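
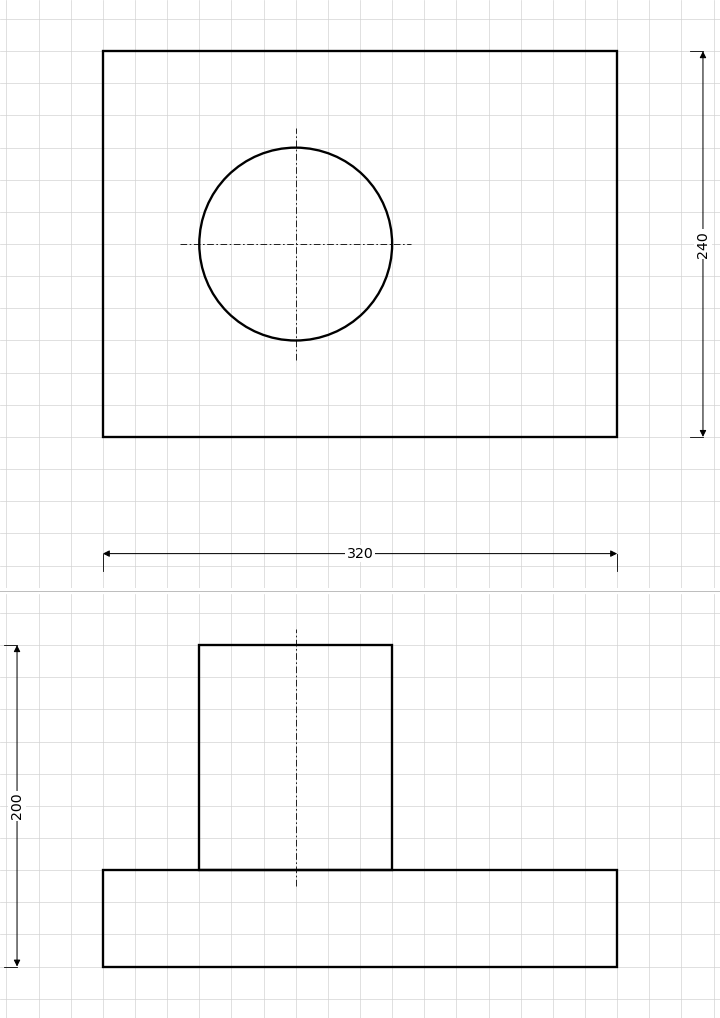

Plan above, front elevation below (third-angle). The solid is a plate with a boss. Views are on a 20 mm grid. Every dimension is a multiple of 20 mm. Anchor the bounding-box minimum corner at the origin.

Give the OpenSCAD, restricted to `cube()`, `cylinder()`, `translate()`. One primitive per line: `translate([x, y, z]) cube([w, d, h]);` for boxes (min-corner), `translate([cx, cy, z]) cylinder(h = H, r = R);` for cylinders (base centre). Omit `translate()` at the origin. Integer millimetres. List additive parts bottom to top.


cube([320, 240, 60]);
translate([120, 120, 60]) cylinder(h = 140, r = 60);


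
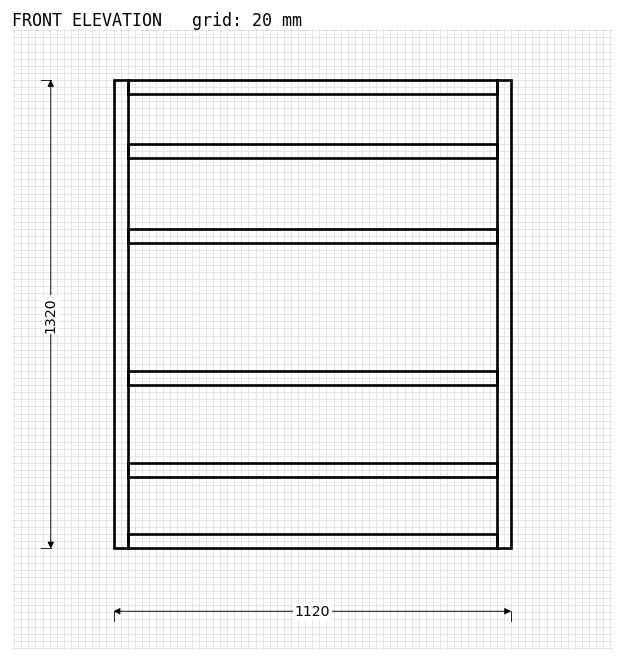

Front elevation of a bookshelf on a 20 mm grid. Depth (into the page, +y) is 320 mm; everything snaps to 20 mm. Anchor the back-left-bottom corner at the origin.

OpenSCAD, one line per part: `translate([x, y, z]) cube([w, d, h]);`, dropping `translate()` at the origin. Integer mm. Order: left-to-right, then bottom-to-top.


cube([40, 320, 1320]);
translate([40, 0, 0]) cube([1040, 320, 40]);
translate([40, 0, 200]) cube([1040, 320, 40]);
translate([40, 0, 460]) cube([1040, 320, 40]);
translate([40, 0, 860]) cube([1040, 320, 40]);
translate([40, 0, 1100]) cube([1040, 320, 40]);
translate([40, 0, 1280]) cube([1040, 320, 40]);
translate([1080, 0, 0]) cube([40, 320, 1320]);


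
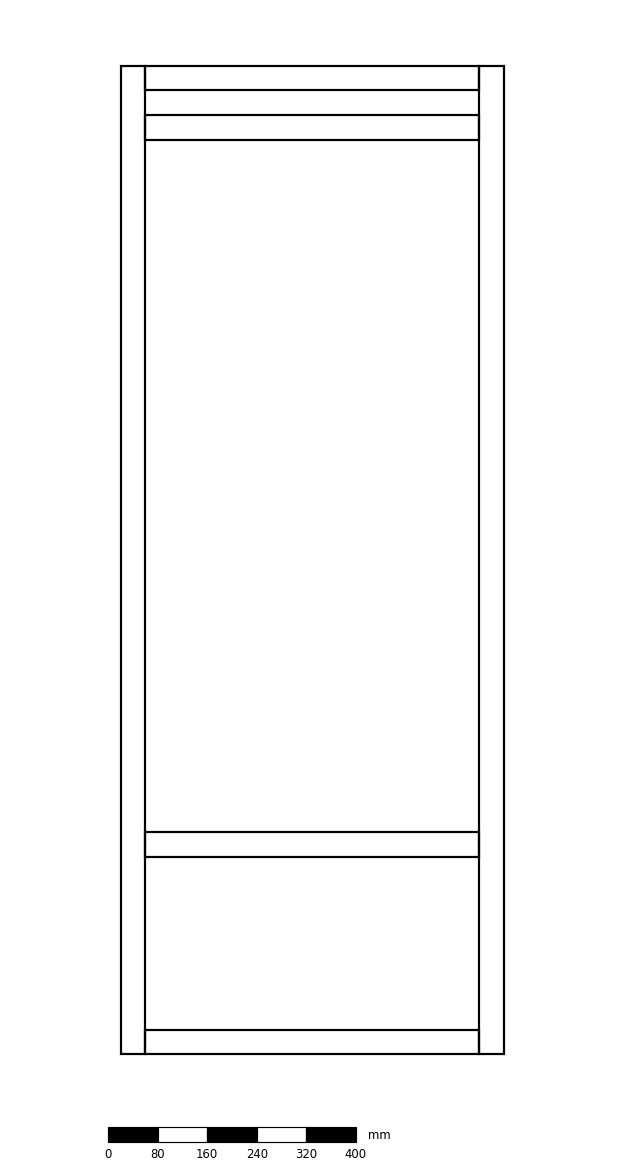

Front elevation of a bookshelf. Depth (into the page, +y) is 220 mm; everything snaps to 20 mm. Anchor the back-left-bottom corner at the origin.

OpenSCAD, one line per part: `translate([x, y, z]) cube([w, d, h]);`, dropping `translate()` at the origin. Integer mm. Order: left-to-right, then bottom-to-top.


cube([40, 220, 1600]);
translate([40, 0, 0]) cube([540, 220, 40]);
translate([40, 0, 320]) cube([540, 220, 40]);
translate([40, 0, 1480]) cube([540, 220, 40]);
translate([40, 0, 1560]) cube([540, 220, 40]);
translate([580, 0, 0]) cube([40, 220, 1600]);


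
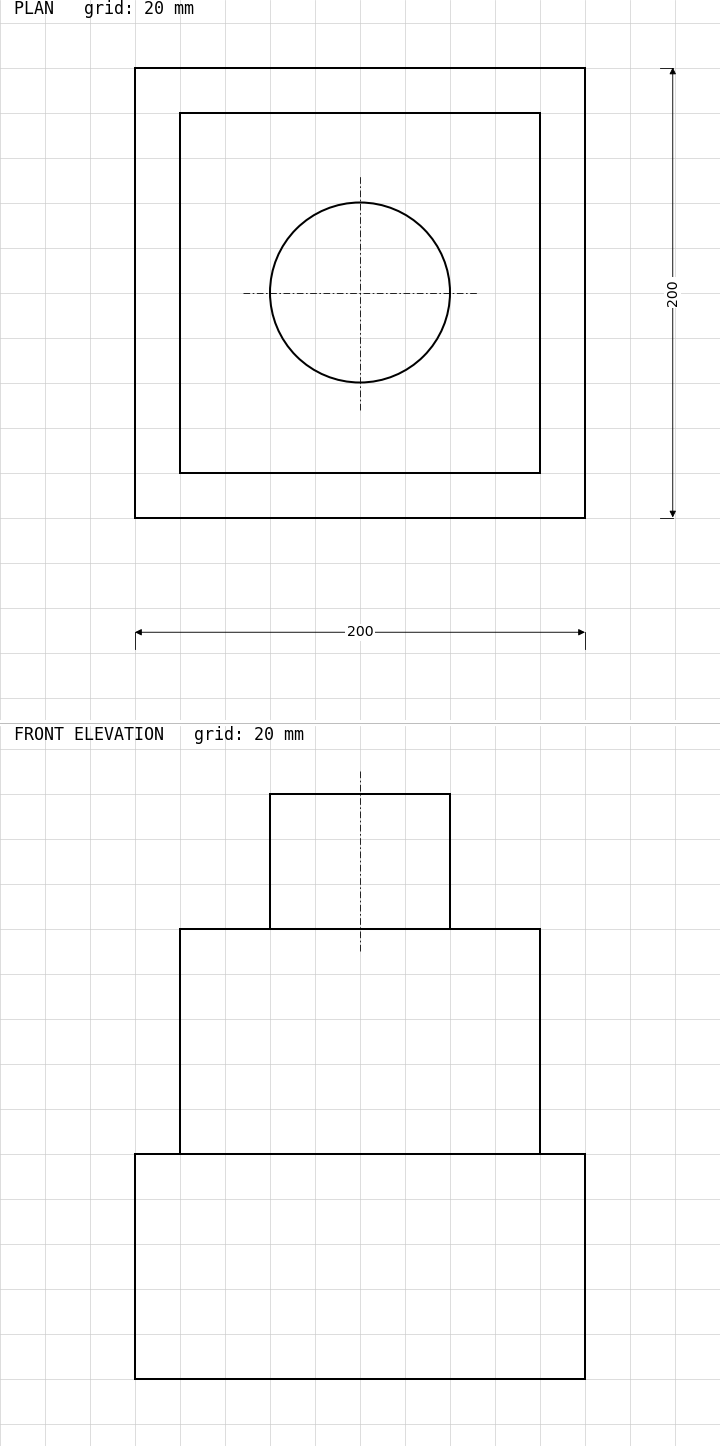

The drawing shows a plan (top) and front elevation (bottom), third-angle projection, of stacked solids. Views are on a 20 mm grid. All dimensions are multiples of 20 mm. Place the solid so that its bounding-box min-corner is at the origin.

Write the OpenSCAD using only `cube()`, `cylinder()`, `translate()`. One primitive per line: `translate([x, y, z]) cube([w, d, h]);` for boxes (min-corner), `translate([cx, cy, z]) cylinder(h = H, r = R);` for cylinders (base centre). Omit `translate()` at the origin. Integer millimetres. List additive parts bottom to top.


cube([200, 200, 100]);
translate([20, 20, 100]) cube([160, 160, 100]);
translate([100, 100, 200]) cylinder(h = 60, r = 40);


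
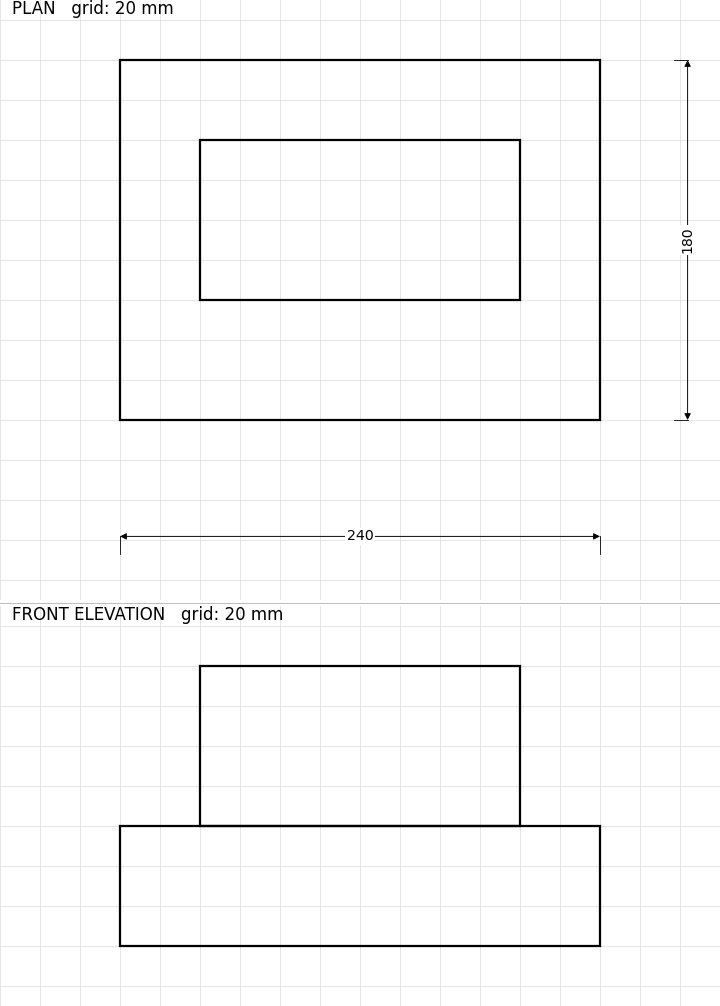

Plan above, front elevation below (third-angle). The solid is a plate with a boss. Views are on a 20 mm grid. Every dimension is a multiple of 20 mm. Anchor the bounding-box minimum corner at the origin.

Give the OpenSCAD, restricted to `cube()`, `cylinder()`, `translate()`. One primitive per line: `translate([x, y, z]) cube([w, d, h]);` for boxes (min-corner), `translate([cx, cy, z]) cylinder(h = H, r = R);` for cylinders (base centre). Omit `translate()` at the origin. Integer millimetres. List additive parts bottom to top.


cube([240, 180, 60]);
translate([40, 60, 60]) cube([160, 80, 80]);


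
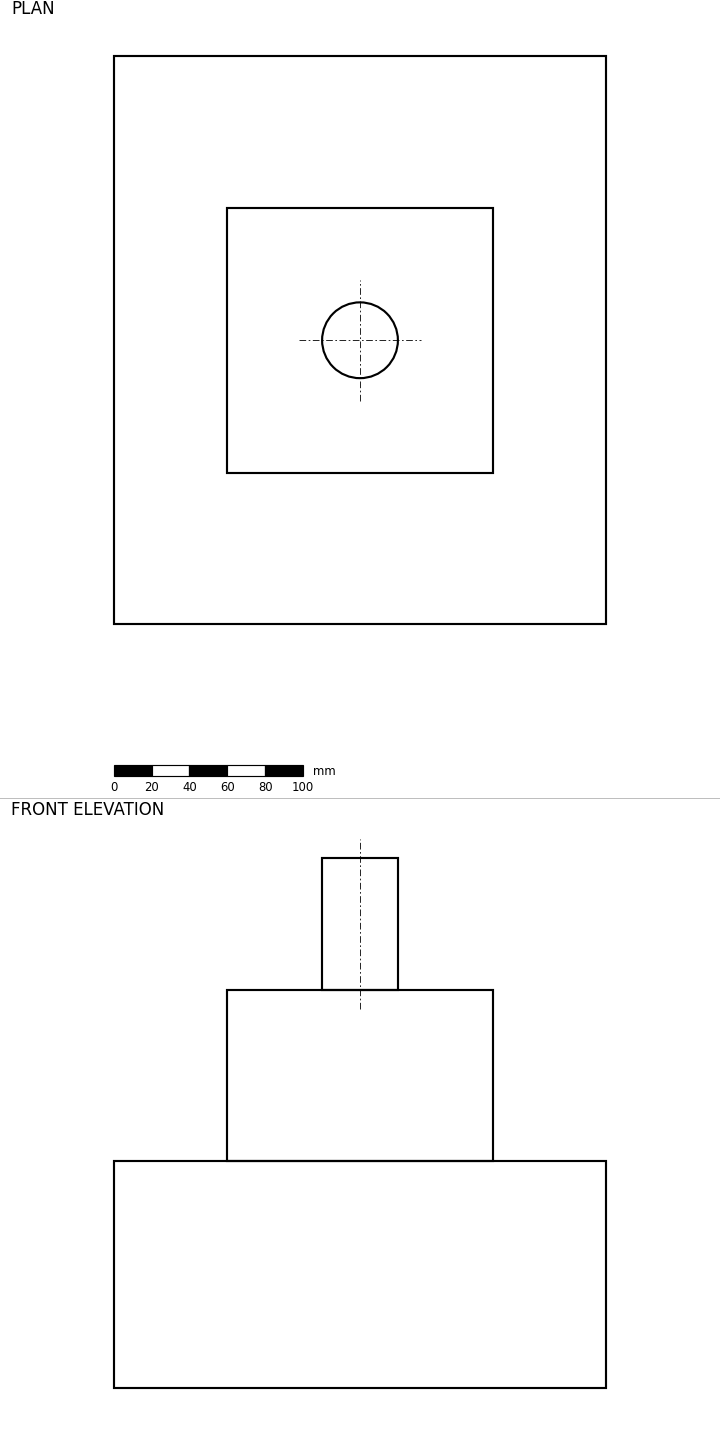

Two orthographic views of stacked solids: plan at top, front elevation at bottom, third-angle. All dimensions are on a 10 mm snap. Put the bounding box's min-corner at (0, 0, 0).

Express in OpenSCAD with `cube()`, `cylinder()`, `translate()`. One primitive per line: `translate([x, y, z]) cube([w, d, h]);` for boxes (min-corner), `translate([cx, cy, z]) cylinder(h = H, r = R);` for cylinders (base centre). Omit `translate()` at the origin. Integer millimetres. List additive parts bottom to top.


cube([260, 300, 120]);
translate([60, 80, 120]) cube([140, 140, 90]);
translate([130, 150, 210]) cylinder(h = 70, r = 20);


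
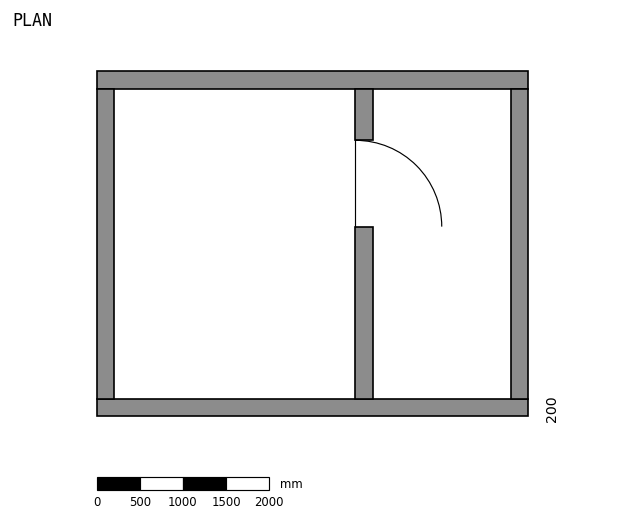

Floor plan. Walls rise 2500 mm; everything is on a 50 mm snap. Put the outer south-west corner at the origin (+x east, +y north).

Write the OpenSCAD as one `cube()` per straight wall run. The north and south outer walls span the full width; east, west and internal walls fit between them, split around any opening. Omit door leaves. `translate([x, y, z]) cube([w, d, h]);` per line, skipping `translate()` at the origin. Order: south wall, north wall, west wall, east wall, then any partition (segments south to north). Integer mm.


cube([5000, 200, 2500]);
translate([0, 3800, 0]) cube([5000, 200, 2500]);
translate([0, 200, 0]) cube([200, 3600, 2500]);
translate([4800, 200, 0]) cube([200, 3600, 2500]);
translate([3000, 200, 0]) cube([200, 2000, 2500]);
translate([3000, 3200, 0]) cube([200, 600, 2500]);


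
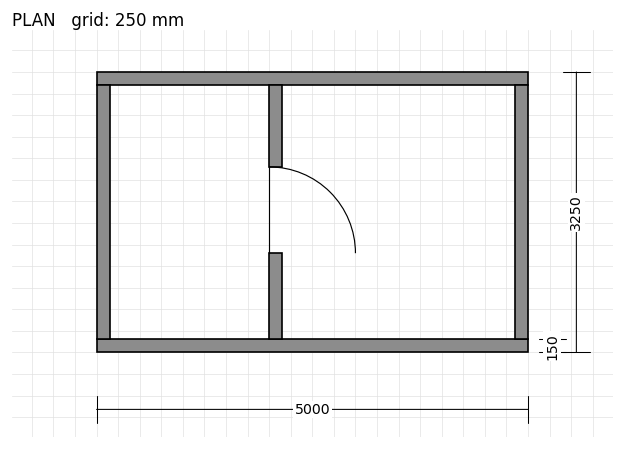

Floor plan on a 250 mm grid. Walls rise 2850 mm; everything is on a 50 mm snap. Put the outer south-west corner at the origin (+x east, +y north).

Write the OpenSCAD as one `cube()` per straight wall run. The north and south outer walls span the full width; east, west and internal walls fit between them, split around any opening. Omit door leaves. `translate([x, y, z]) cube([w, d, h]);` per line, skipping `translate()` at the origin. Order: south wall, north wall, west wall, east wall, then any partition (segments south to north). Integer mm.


cube([5000, 150, 2850]);
translate([0, 3100, 0]) cube([5000, 150, 2850]);
translate([0, 150, 0]) cube([150, 2950, 2850]);
translate([4850, 150, 0]) cube([150, 2950, 2850]);
translate([2000, 150, 0]) cube([150, 1000, 2850]);
translate([2000, 2150, 0]) cube([150, 950, 2850]);


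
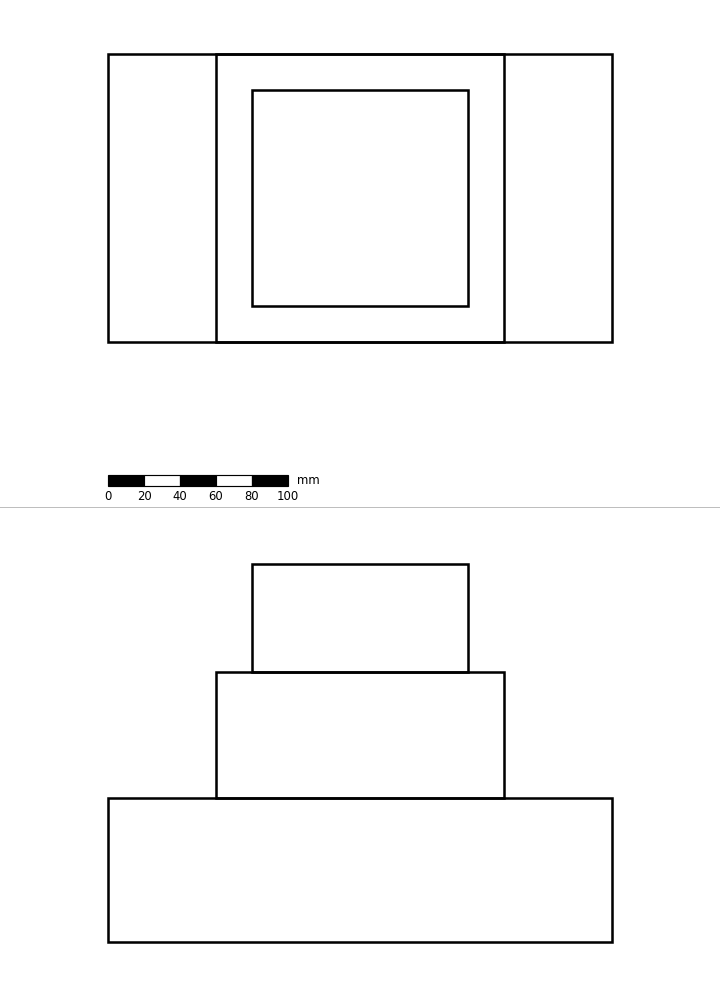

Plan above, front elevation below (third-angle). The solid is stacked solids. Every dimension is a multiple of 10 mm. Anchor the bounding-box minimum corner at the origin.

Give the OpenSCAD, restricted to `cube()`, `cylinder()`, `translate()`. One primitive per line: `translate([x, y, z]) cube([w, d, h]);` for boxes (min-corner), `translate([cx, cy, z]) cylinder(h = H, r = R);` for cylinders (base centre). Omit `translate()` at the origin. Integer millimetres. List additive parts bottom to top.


cube([280, 160, 80]);
translate([60, 0, 80]) cube([160, 160, 70]);
translate([80, 20, 150]) cube([120, 120, 60]);


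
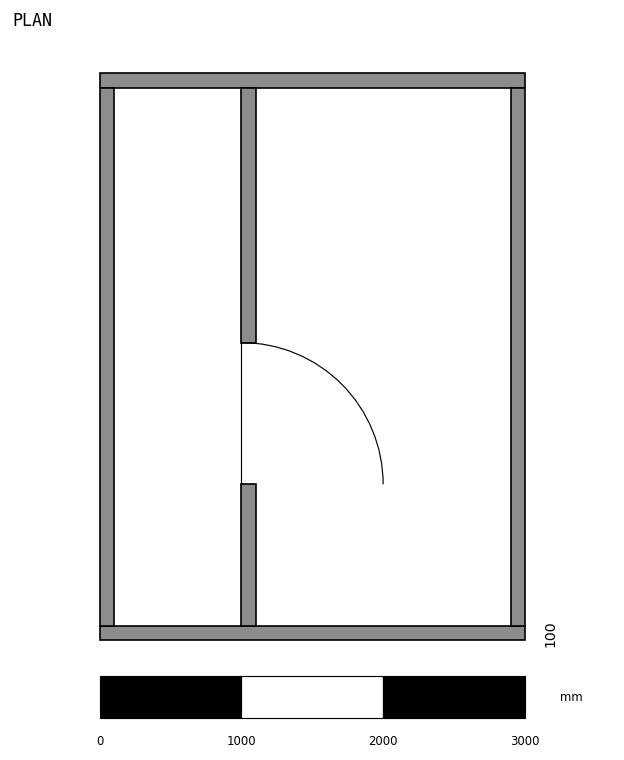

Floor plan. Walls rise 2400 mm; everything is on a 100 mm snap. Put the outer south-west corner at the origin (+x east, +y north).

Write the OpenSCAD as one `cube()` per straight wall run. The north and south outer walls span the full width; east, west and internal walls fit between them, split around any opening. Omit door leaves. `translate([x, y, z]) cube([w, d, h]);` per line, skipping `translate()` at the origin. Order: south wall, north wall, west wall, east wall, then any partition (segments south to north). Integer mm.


cube([3000, 100, 2400]);
translate([0, 3900, 0]) cube([3000, 100, 2400]);
translate([0, 100, 0]) cube([100, 3800, 2400]);
translate([2900, 100, 0]) cube([100, 3800, 2400]);
translate([1000, 100, 0]) cube([100, 1000, 2400]);
translate([1000, 2100, 0]) cube([100, 1800, 2400]);


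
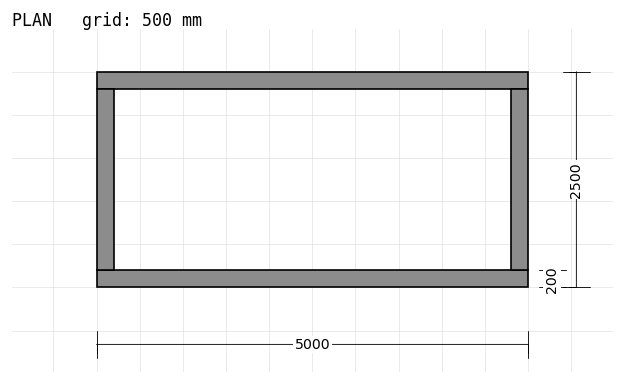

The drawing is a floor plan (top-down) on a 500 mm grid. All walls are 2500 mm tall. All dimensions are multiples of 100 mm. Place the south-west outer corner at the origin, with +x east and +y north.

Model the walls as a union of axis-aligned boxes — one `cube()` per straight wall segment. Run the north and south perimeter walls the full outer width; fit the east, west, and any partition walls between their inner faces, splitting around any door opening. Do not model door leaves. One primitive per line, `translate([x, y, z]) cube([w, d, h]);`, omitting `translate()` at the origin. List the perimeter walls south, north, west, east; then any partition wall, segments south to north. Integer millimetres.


cube([5000, 200, 2500]);
translate([0, 2300, 0]) cube([5000, 200, 2500]);
translate([0, 200, 0]) cube([200, 2100, 2500]);
translate([4800, 200, 0]) cube([200, 2100, 2500]);


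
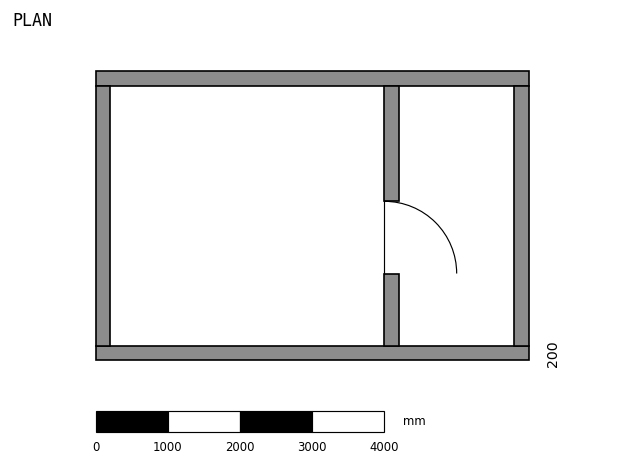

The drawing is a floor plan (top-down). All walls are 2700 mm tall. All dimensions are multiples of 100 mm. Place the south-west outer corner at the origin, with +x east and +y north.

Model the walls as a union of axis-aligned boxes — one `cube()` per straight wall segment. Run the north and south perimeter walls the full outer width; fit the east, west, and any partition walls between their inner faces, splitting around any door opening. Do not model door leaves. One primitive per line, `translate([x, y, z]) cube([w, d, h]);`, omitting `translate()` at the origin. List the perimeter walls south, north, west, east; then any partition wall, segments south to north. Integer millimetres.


cube([6000, 200, 2700]);
translate([0, 3800, 0]) cube([6000, 200, 2700]);
translate([0, 200, 0]) cube([200, 3600, 2700]);
translate([5800, 200, 0]) cube([200, 3600, 2700]);
translate([4000, 200, 0]) cube([200, 1000, 2700]);
translate([4000, 2200, 0]) cube([200, 1600, 2700]);


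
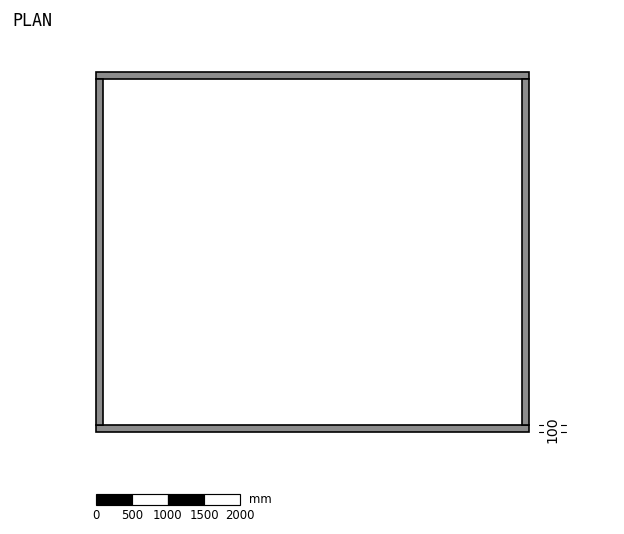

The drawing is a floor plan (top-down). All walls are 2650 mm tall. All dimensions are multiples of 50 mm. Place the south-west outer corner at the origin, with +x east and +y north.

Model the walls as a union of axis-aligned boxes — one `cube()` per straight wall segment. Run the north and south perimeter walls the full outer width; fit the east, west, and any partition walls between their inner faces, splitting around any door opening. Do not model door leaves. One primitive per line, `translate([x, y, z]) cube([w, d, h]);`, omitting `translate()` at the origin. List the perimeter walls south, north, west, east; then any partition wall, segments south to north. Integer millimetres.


cube([6000, 100, 2650]);
translate([0, 4900, 0]) cube([6000, 100, 2650]);
translate([0, 100, 0]) cube([100, 4800, 2650]);
translate([5900, 100, 0]) cube([100, 4800, 2650]);


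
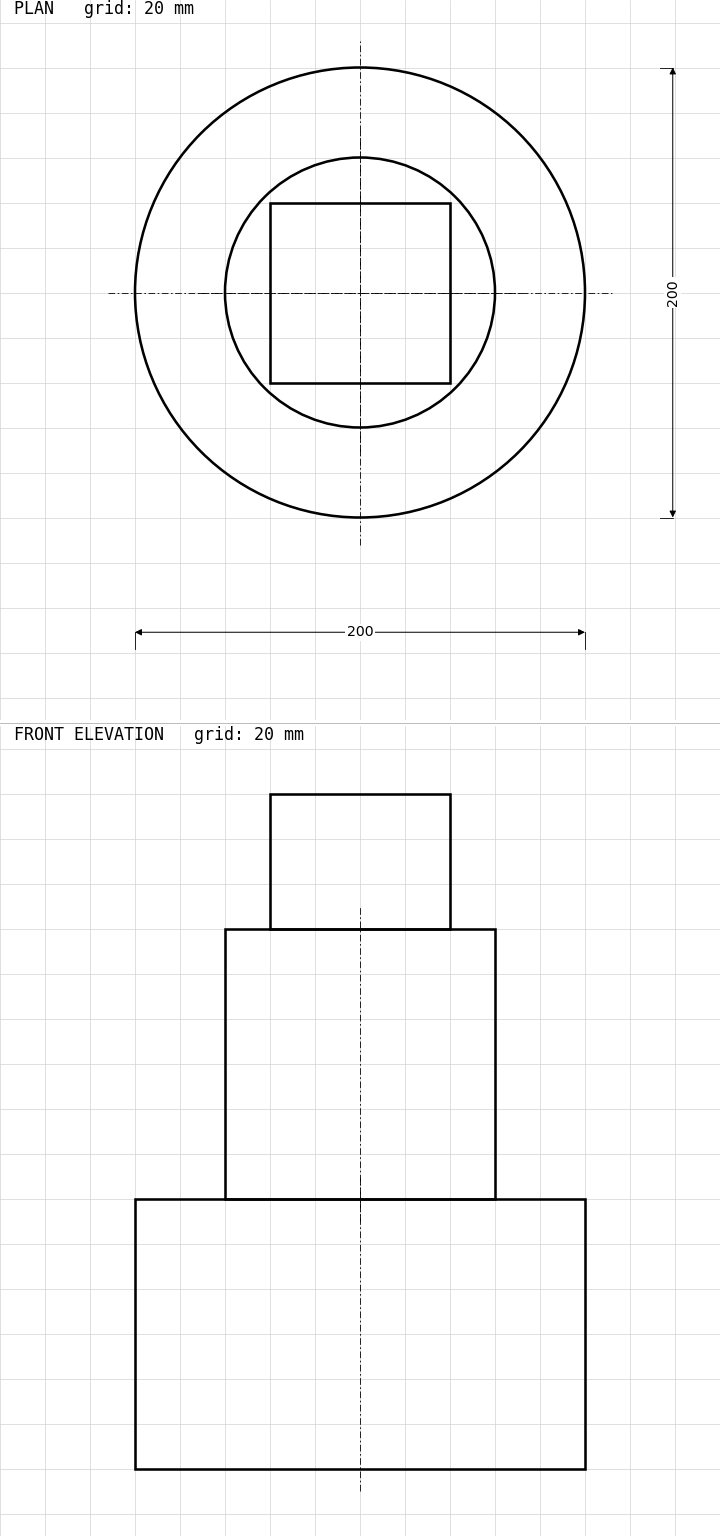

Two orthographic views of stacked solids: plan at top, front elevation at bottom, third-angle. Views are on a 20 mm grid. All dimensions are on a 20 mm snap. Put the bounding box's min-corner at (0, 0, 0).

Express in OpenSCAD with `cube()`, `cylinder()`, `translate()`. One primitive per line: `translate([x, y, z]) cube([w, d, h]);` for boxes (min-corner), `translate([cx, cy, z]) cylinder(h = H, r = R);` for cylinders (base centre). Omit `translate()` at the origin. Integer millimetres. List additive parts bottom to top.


translate([100, 100, 0]) cylinder(h = 120, r = 100);
translate([100, 100, 120]) cylinder(h = 120, r = 60);
translate([60, 60, 240]) cube([80, 80, 60]);


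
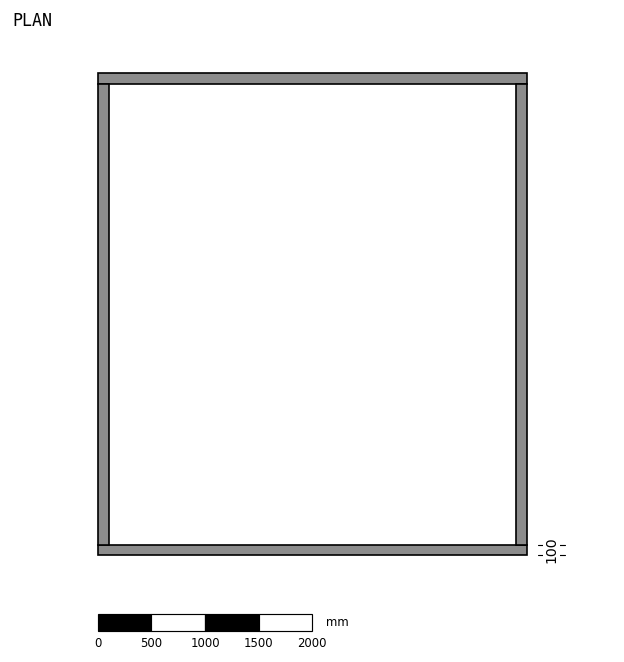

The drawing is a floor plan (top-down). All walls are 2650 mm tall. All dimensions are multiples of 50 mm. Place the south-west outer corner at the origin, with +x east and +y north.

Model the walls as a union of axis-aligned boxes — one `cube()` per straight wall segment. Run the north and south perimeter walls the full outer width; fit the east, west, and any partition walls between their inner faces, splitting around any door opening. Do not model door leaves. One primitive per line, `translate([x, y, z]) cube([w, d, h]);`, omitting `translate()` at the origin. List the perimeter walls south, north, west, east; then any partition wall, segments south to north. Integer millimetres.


cube([4000, 100, 2650]);
translate([0, 4400, 0]) cube([4000, 100, 2650]);
translate([0, 100, 0]) cube([100, 4300, 2650]);
translate([3900, 100, 0]) cube([100, 4300, 2650]);


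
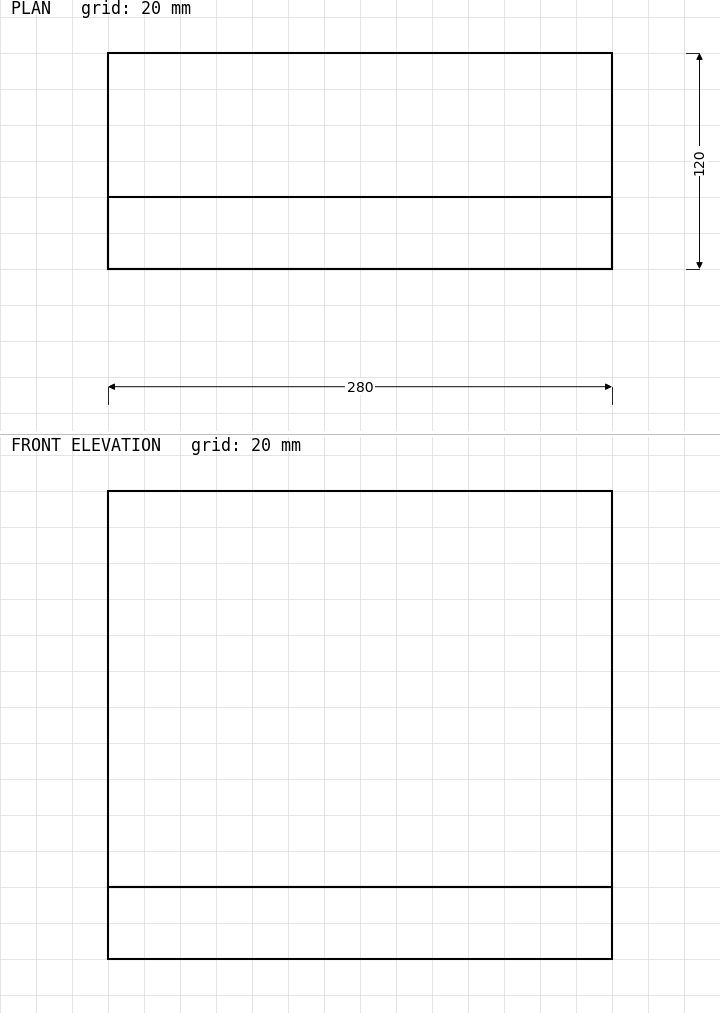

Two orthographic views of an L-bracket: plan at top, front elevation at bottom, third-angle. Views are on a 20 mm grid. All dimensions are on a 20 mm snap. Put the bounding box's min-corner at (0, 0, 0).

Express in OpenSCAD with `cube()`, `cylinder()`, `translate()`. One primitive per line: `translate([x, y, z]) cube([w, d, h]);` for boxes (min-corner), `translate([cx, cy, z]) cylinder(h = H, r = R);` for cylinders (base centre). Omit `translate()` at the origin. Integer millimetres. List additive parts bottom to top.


cube([280, 120, 40]);
translate([0, 0, 40]) cube([280, 40, 220]);


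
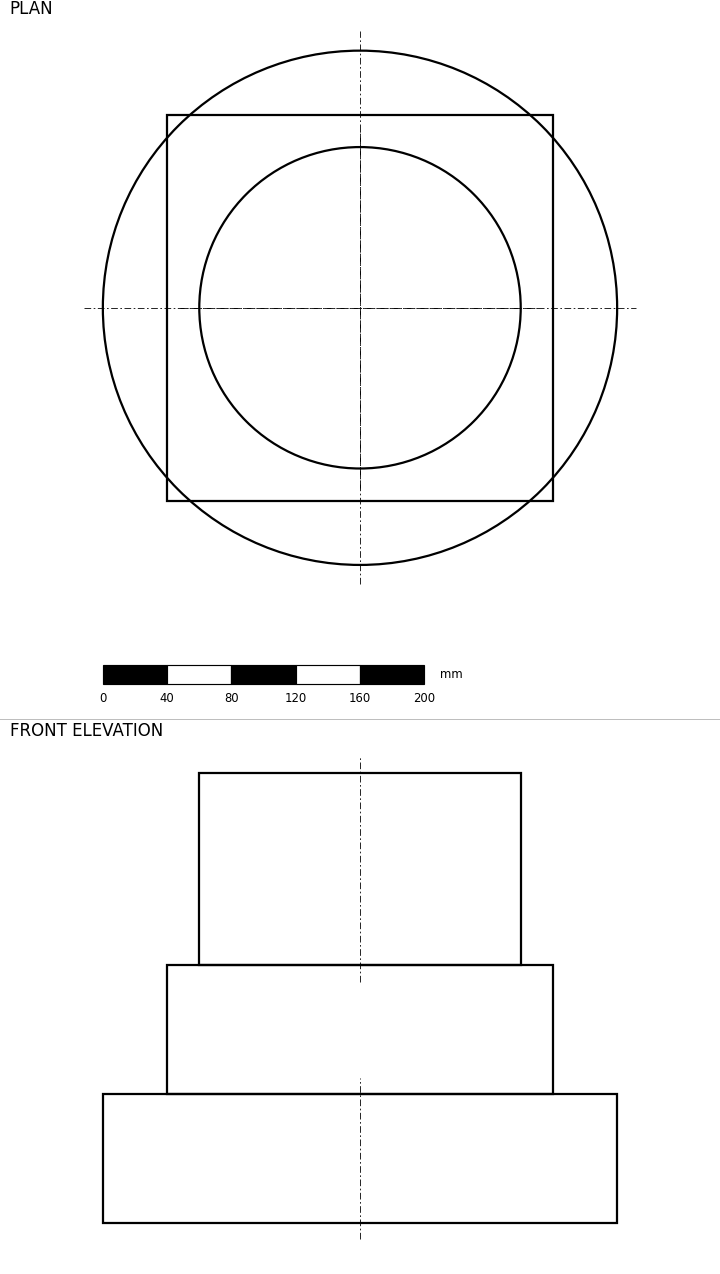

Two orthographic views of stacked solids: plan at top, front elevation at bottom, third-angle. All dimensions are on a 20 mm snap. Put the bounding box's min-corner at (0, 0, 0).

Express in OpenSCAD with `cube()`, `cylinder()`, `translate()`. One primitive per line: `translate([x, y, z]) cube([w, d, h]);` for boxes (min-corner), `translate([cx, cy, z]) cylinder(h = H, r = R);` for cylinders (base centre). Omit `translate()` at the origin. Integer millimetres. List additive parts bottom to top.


translate([160, 160, 0]) cylinder(h = 80, r = 160);
translate([40, 40, 80]) cube([240, 240, 80]);
translate([160, 160, 160]) cylinder(h = 120, r = 100);


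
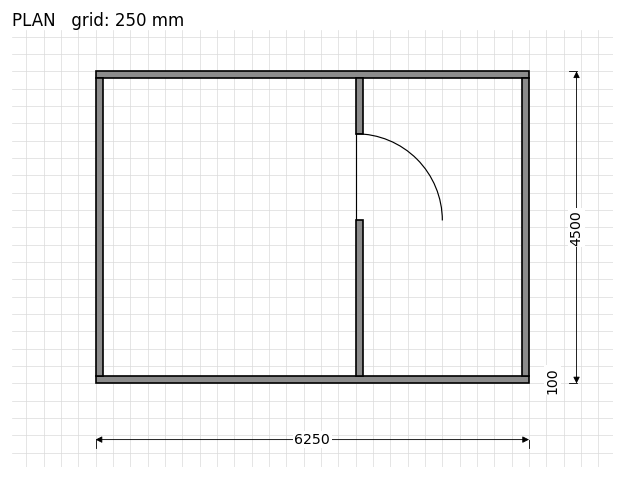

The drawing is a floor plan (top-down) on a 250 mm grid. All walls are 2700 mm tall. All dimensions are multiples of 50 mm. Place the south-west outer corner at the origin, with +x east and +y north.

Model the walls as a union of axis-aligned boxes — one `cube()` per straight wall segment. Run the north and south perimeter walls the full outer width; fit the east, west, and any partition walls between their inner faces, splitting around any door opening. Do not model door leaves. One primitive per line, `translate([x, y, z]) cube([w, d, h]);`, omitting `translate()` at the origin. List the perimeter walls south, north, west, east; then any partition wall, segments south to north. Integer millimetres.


cube([6250, 100, 2700]);
translate([0, 4400, 0]) cube([6250, 100, 2700]);
translate([0, 100, 0]) cube([100, 4300, 2700]);
translate([6150, 100, 0]) cube([100, 4300, 2700]);
translate([3750, 100, 0]) cube([100, 2250, 2700]);
translate([3750, 3600, 0]) cube([100, 800, 2700]);


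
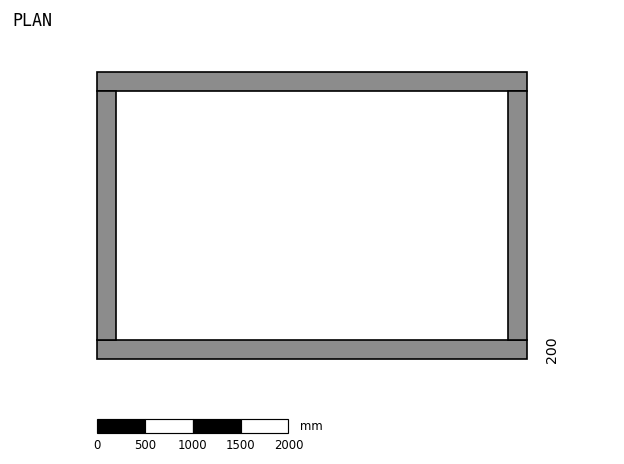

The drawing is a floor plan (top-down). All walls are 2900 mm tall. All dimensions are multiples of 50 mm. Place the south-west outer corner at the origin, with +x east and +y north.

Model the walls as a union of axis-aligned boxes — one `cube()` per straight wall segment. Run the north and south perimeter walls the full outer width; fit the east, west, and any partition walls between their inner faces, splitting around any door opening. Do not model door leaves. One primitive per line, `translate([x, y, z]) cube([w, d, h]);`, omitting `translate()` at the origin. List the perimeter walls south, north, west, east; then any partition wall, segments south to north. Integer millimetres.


cube([4500, 200, 2900]);
translate([0, 2800, 0]) cube([4500, 200, 2900]);
translate([0, 200, 0]) cube([200, 2600, 2900]);
translate([4300, 200, 0]) cube([200, 2600, 2900]);


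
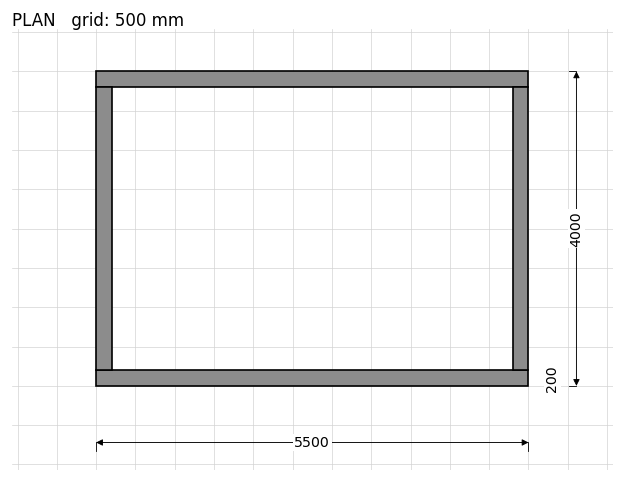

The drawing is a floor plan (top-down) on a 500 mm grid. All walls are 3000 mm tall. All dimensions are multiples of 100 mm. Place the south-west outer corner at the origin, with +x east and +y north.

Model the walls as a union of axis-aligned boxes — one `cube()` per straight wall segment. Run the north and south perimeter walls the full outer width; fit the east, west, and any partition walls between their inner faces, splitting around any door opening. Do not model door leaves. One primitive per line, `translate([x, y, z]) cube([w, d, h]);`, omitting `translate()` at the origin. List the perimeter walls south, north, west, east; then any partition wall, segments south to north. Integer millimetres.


cube([5500, 200, 3000]);
translate([0, 3800, 0]) cube([5500, 200, 3000]);
translate([0, 200, 0]) cube([200, 3600, 3000]);
translate([5300, 200, 0]) cube([200, 3600, 3000]);


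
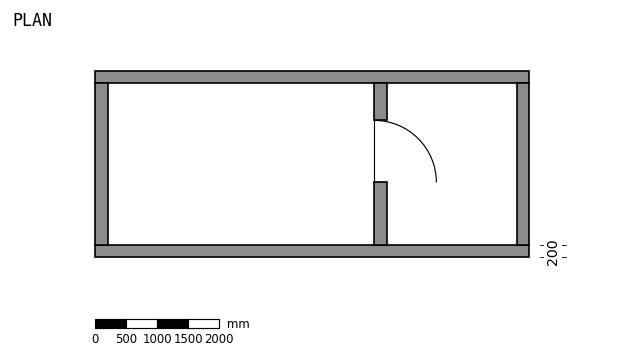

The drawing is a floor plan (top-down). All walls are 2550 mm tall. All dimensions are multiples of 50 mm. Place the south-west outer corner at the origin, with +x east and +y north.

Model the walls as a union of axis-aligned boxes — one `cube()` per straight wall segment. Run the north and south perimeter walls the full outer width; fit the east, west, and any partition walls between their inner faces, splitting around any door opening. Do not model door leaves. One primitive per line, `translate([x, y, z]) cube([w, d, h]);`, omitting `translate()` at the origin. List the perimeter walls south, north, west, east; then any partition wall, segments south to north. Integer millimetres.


cube([7000, 200, 2550]);
translate([0, 2800, 0]) cube([7000, 200, 2550]);
translate([0, 200, 0]) cube([200, 2600, 2550]);
translate([6800, 200, 0]) cube([200, 2600, 2550]);
translate([4500, 200, 0]) cube([200, 1000, 2550]);
translate([4500, 2200, 0]) cube([200, 600, 2550]);


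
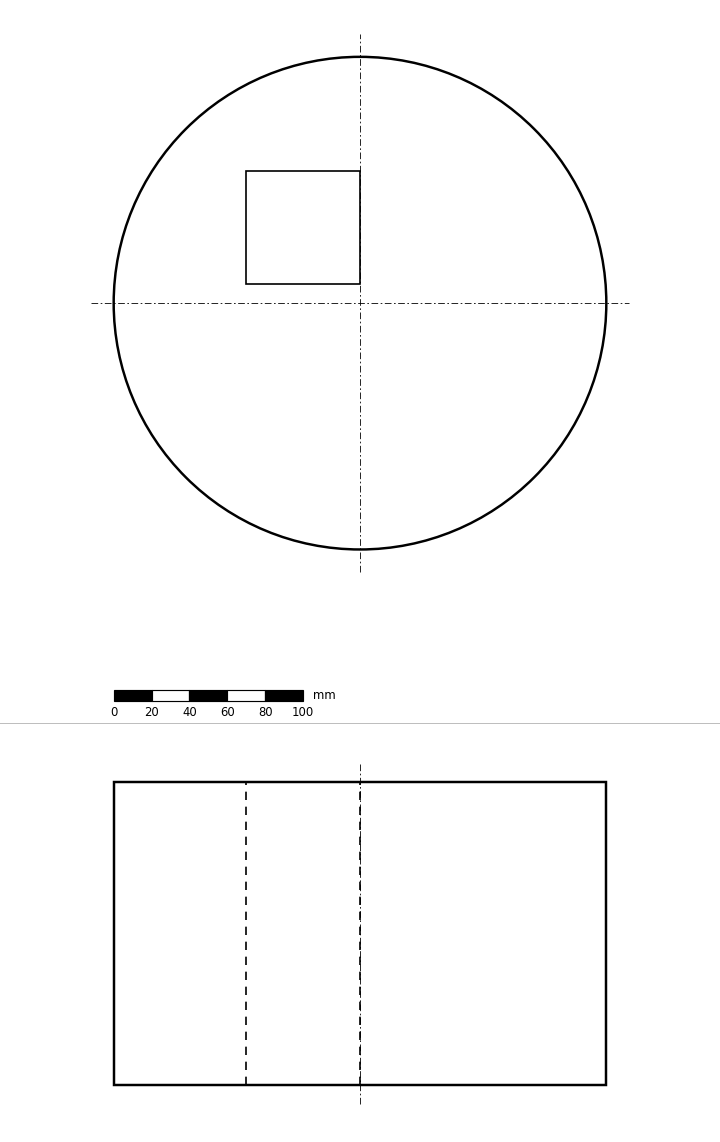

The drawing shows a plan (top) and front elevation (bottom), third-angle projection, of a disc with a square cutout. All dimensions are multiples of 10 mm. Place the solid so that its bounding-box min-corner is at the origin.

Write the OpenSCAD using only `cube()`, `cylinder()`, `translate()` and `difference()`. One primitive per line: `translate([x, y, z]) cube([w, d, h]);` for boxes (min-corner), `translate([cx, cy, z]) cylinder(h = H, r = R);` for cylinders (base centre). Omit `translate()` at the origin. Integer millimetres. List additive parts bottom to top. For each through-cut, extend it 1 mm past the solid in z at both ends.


difference() {
  translate([130, 130, 0]) cylinder(h = 160, r = 130);
  translate([70, 140, -1]) cube([60, 60, 162]);
}


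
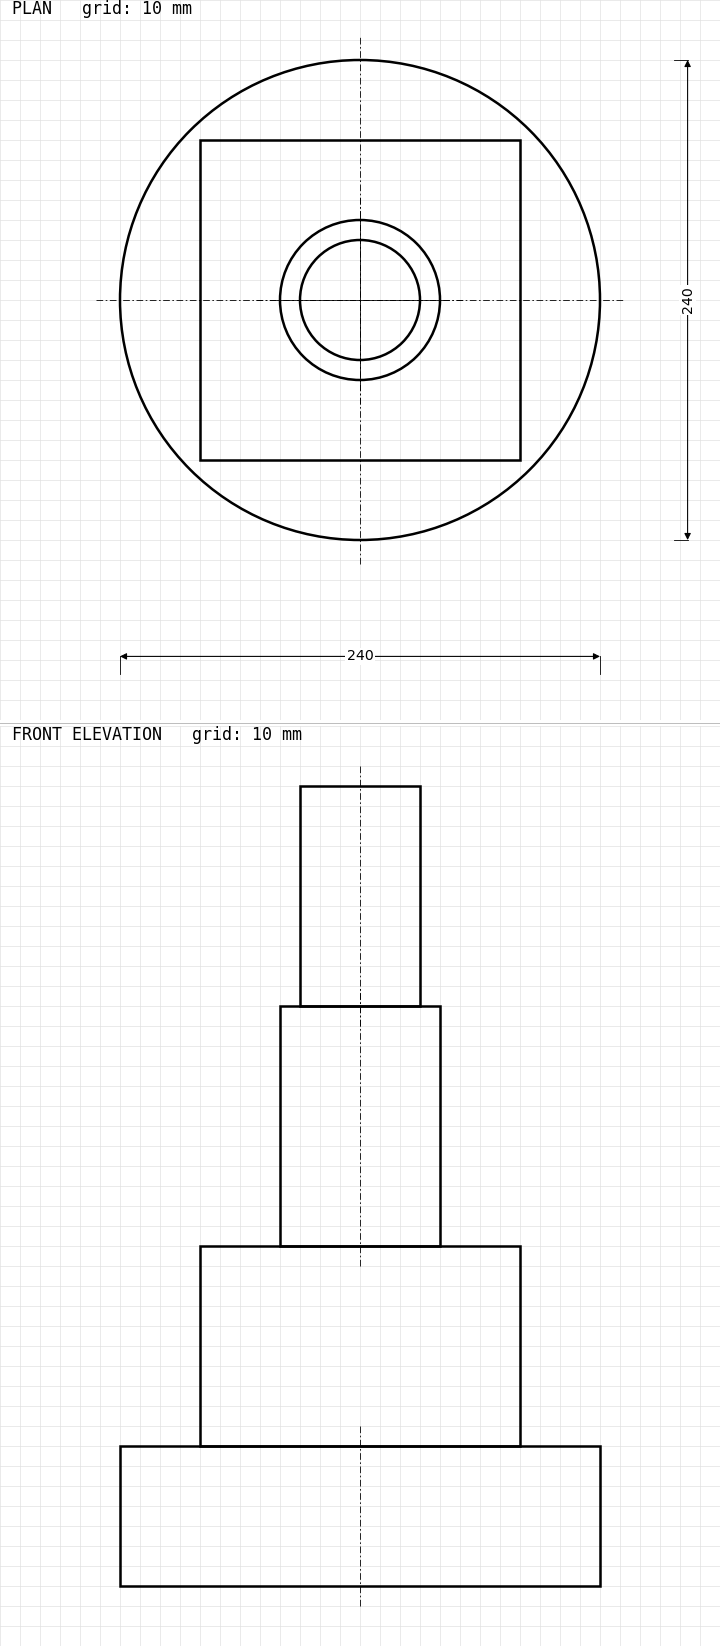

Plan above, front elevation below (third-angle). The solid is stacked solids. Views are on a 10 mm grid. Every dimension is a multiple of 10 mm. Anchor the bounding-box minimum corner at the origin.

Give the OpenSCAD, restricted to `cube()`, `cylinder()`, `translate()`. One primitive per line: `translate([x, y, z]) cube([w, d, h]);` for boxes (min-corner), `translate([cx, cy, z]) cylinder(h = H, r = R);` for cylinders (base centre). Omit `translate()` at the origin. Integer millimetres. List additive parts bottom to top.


translate([120, 120, 0]) cylinder(h = 70, r = 120);
translate([40, 40, 70]) cube([160, 160, 100]);
translate([120, 120, 170]) cylinder(h = 120, r = 40);
translate([120, 120, 290]) cylinder(h = 110, r = 30);


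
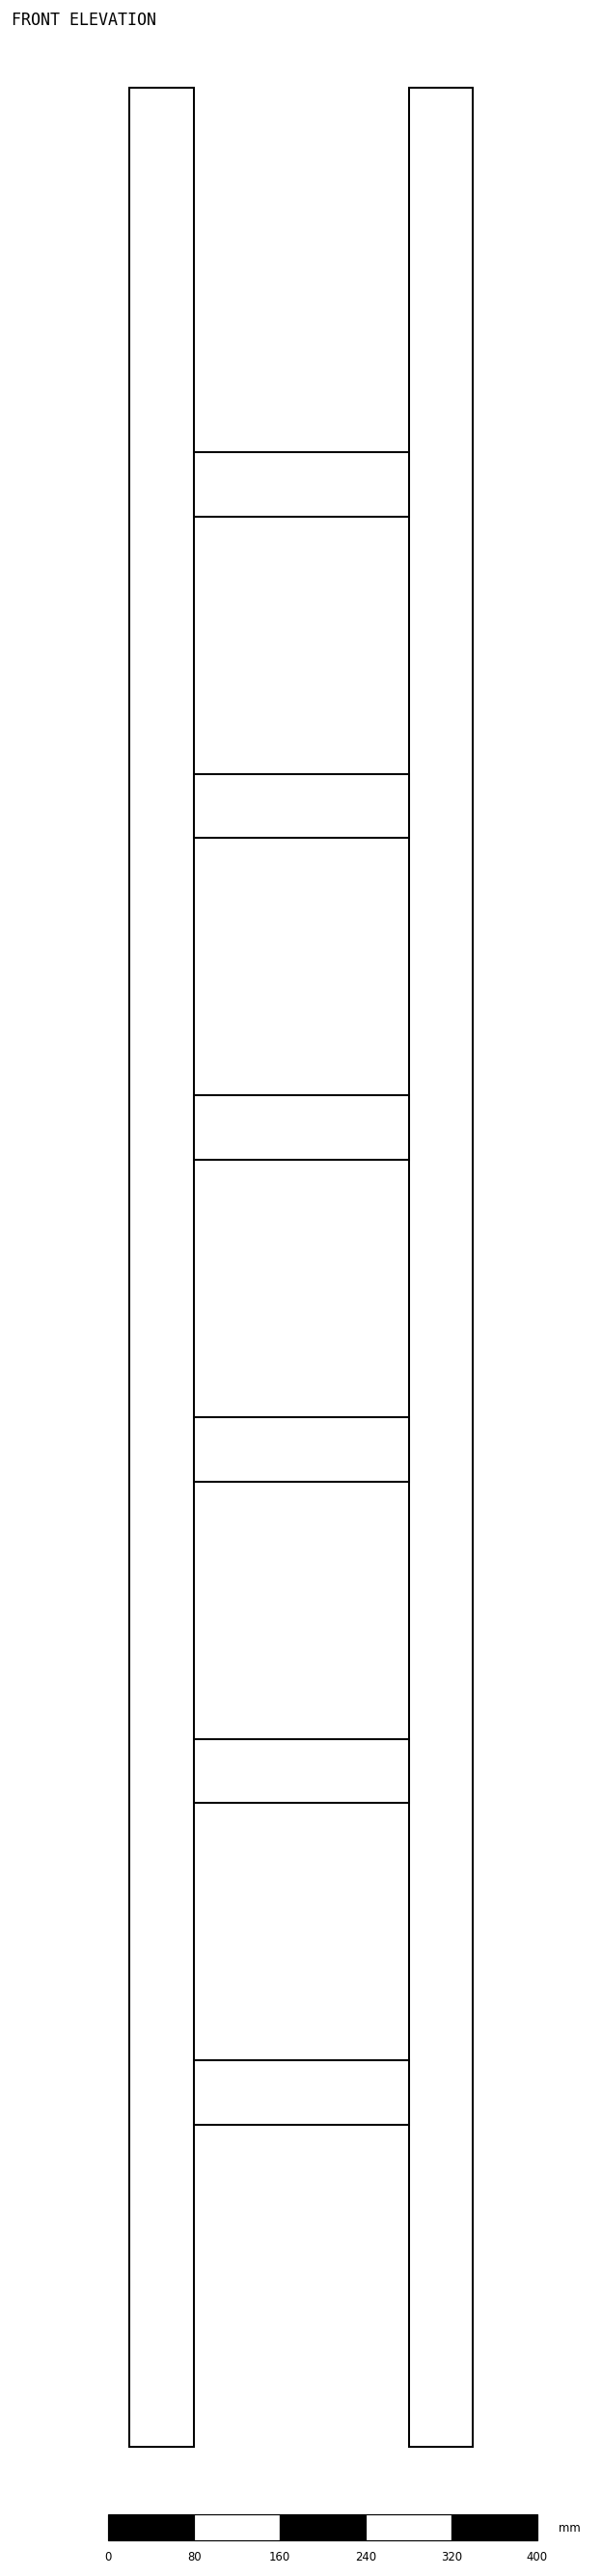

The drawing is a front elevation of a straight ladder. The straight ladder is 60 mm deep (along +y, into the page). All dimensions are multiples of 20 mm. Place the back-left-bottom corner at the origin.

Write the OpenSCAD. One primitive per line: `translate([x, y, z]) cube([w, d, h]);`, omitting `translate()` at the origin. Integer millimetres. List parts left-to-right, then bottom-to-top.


cube([60, 60, 2200]);
translate([60, 0, 300]) cube([200, 60, 60]);
translate([60, 0, 600]) cube([200, 60, 60]);
translate([60, 0, 900]) cube([200, 60, 60]);
translate([60, 0, 1200]) cube([200, 60, 60]);
translate([60, 0, 1500]) cube([200, 60, 60]);
translate([60, 0, 1800]) cube([200, 60, 60]);
translate([260, 0, 0]) cube([60, 60, 2200]);


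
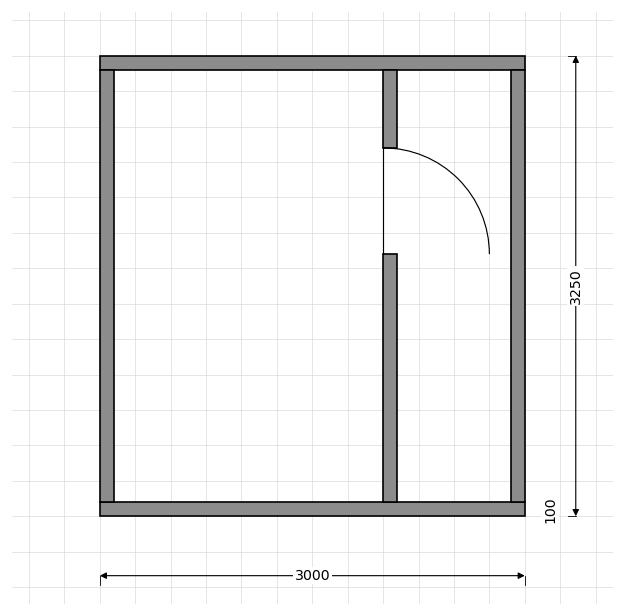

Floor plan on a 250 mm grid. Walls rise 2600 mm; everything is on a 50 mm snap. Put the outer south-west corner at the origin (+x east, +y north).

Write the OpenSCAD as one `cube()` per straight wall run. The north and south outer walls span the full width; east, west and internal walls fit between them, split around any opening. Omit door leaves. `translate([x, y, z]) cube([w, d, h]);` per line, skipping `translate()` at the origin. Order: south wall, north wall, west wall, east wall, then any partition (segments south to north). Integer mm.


cube([3000, 100, 2600]);
translate([0, 3150, 0]) cube([3000, 100, 2600]);
translate([0, 100, 0]) cube([100, 3050, 2600]);
translate([2900, 100, 0]) cube([100, 3050, 2600]);
translate([2000, 100, 0]) cube([100, 1750, 2600]);
translate([2000, 2600, 0]) cube([100, 550, 2600]);


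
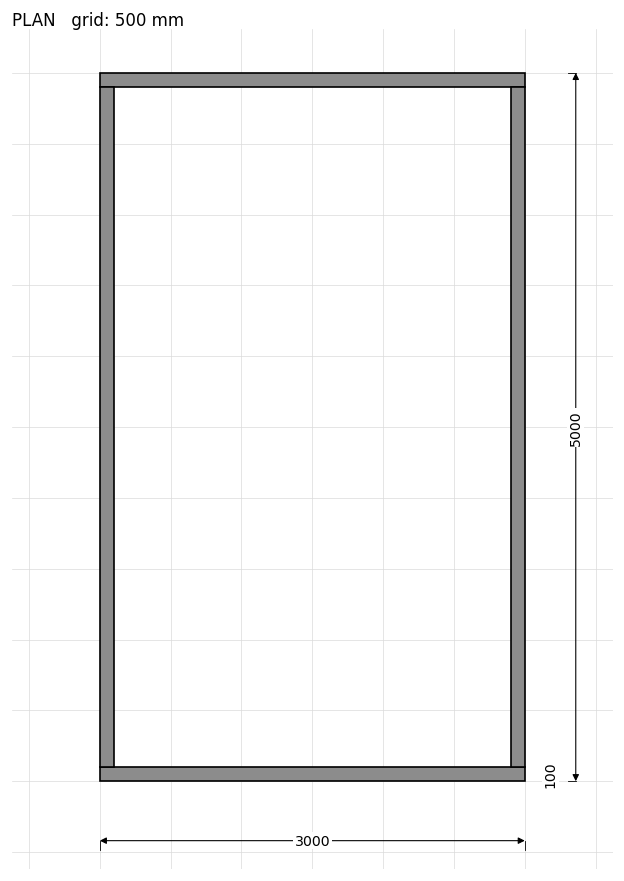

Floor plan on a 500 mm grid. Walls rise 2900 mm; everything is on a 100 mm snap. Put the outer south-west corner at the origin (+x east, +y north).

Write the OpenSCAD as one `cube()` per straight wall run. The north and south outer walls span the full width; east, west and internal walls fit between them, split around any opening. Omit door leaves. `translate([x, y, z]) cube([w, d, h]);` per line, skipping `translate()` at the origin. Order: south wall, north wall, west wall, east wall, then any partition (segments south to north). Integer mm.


cube([3000, 100, 2900]);
translate([0, 4900, 0]) cube([3000, 100, 2900]);
translate([0, 100, 0]) cube([100, 4800, 2900]);
translate([2900, 100, 0]) cube([100, 4800, 2900]);


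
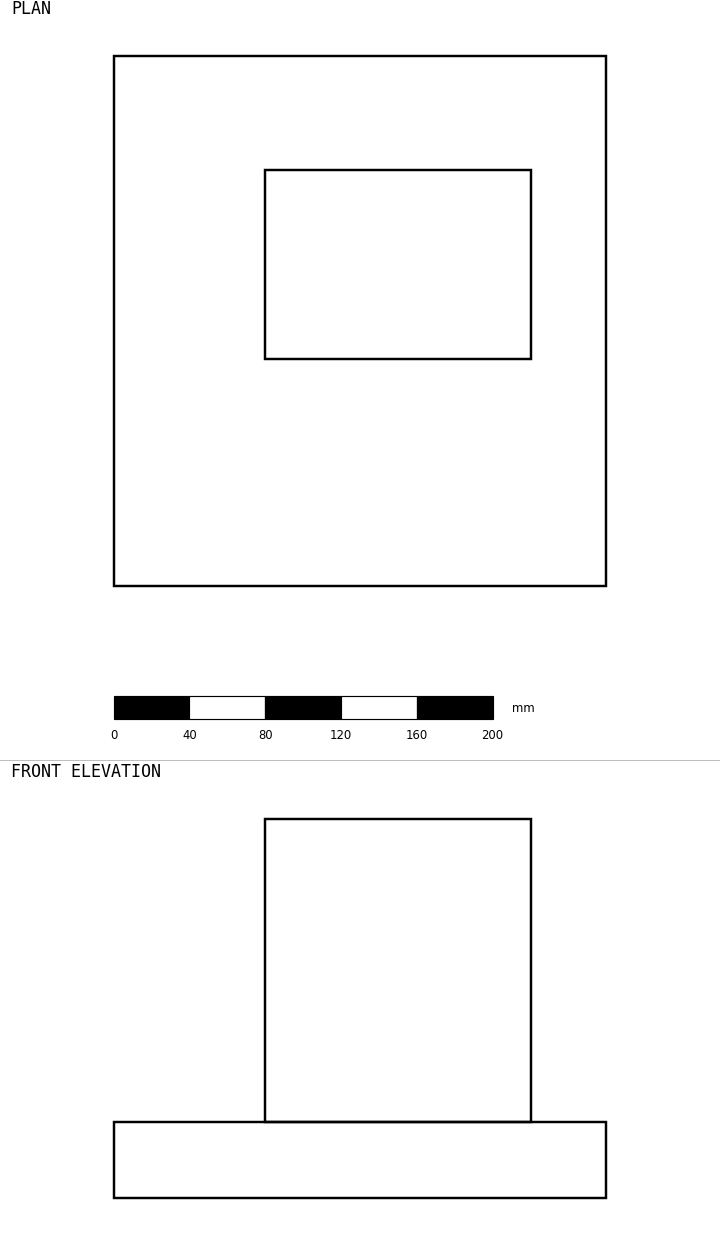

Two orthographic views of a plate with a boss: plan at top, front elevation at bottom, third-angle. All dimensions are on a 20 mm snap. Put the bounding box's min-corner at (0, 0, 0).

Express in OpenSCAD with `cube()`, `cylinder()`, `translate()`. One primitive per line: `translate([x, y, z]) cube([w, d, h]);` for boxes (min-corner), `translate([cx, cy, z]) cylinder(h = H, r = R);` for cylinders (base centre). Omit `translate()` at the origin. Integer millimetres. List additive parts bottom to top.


cube([260, 280, 40]);
translate([80, 120, 40]) cube([140, 100, 160]);


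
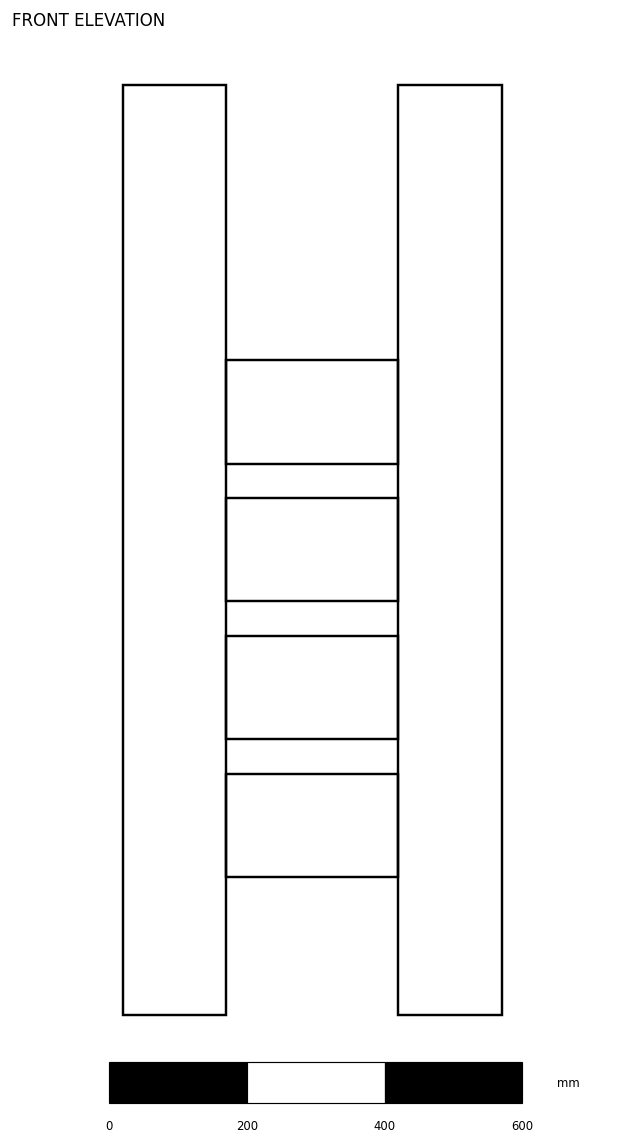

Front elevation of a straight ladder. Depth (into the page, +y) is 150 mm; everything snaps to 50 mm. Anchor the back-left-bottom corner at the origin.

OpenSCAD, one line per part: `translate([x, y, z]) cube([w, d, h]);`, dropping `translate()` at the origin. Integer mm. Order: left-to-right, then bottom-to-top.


cube([150, 150, 1350]);
translate([150, 0, 200]) cube([250, 150, 150]);
translate([150, 0, 400]) cube([250, 150, 150]);
translate([150, 0, 600]) cube([250, 150, 150]);
translate([150, 0, 800]) cube([250, 150, 150]);
translate([400, 0, 0]) cube([150, 150, 1350]);


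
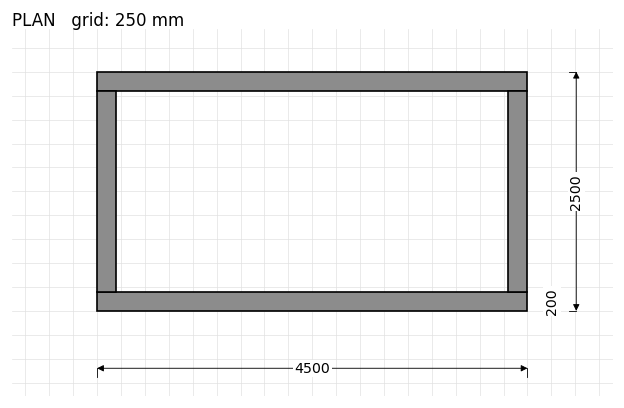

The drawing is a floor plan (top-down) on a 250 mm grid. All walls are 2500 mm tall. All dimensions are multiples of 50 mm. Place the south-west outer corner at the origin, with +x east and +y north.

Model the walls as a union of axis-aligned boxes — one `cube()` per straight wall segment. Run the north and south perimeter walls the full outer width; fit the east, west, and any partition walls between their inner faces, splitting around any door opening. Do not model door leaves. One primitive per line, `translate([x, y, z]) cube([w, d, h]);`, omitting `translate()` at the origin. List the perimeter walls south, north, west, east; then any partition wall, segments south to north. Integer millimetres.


cube([4500, 200, 2500]);
translate([0, 2300, 0]) cube([4500, 200, 2500]);
translate([0, 200, 0]) cube([200, 2100, 2500]);
translate([4300, 200, 0]) cube([200, 2100, 2500]);


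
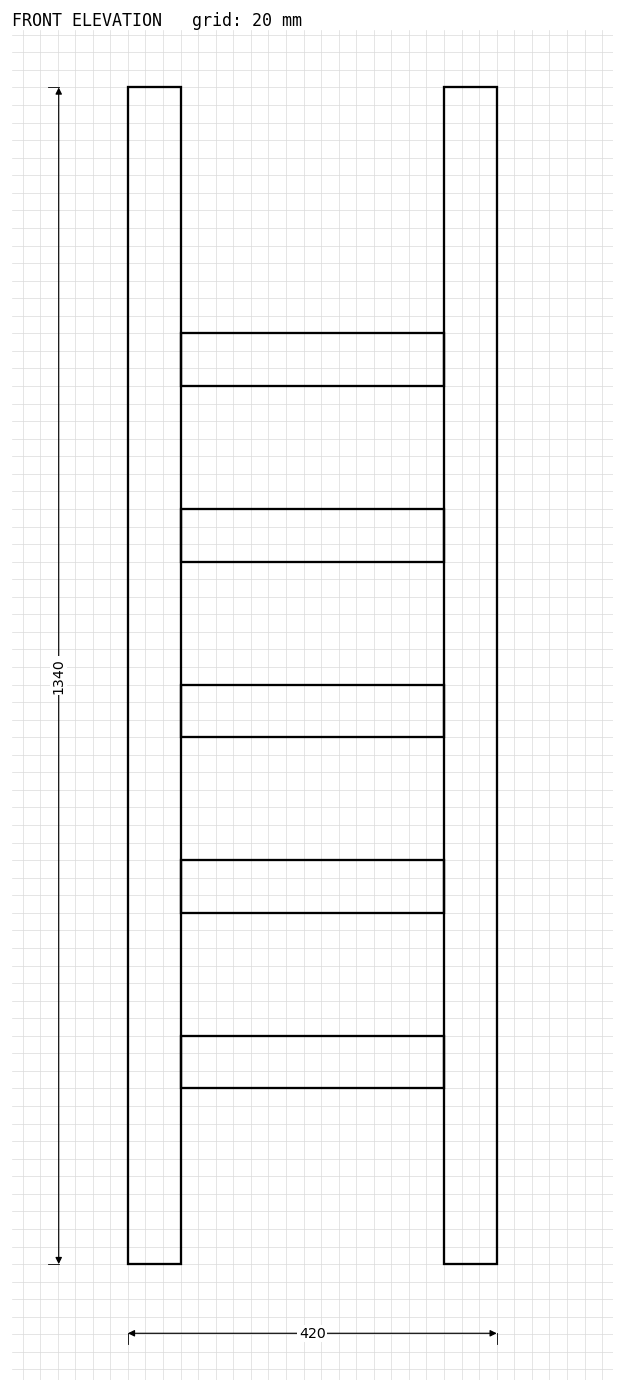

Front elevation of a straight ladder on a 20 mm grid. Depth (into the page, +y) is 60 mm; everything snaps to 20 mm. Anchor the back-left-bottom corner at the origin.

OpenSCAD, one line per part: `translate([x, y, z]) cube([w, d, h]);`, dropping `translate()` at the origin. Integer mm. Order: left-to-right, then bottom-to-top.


cube([60, 60, 1340]);
translate([60, 0, 200]) cube([300, 60, 60]);
translate([60, 0, 400]) cube([300, 60, 60]);
translate([60, 0, 600]) cube([300, 60, 60]);
translate([60, 0, 800]) cube([300, 60, 60]);
translate([60, 0, 1000]) cube([300, 60, 60]);
translate([360, 0, 0]) cube([60, 60, 1340]);


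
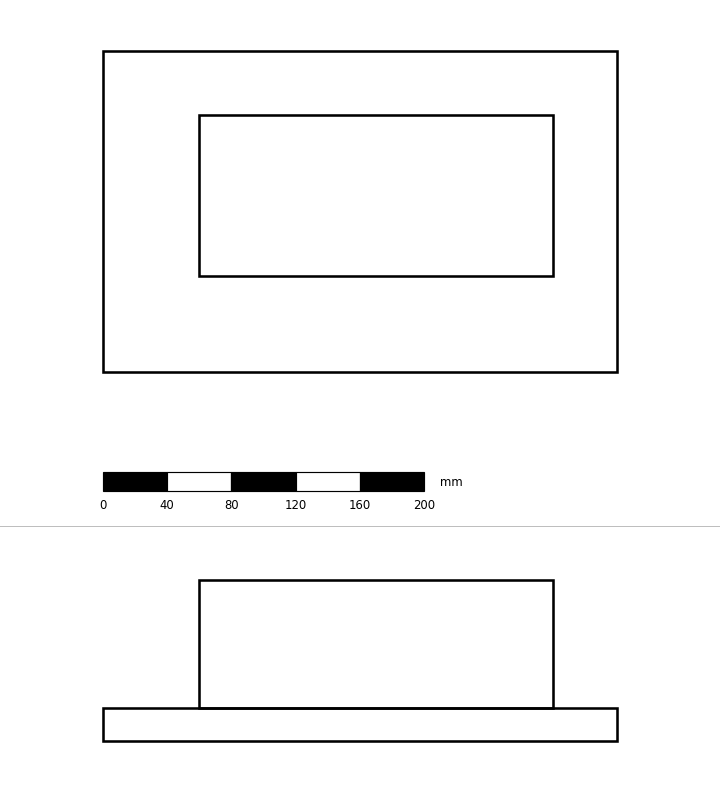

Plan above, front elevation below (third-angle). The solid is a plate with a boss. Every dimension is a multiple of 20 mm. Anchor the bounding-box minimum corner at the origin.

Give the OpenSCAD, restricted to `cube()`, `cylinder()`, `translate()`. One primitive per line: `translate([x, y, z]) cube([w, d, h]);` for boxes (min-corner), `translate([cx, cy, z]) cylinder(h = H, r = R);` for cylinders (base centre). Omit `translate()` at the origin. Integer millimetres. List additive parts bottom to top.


cube([320, 200, 20]);
translate([60, 60, 20]) cube([220, 100, 80]);


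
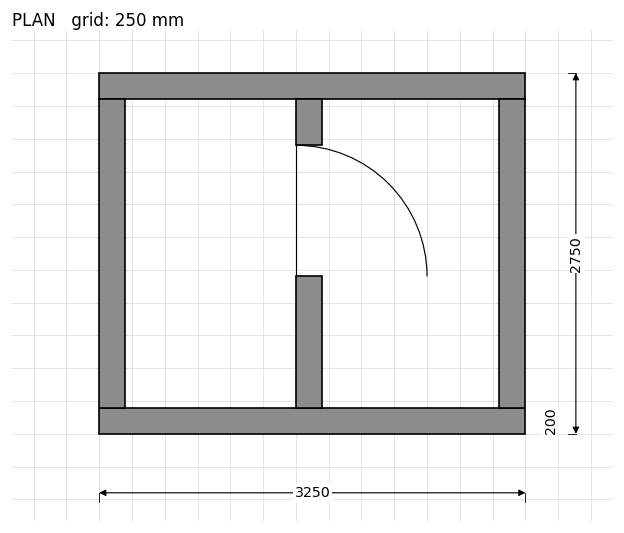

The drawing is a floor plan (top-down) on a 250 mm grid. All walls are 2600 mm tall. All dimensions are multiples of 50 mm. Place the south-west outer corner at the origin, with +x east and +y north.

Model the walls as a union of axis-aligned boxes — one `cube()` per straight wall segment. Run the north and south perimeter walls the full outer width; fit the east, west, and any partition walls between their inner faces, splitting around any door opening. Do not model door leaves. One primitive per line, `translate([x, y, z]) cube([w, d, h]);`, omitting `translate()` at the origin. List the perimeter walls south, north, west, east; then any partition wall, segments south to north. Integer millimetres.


cube([3250, 200, 2600]);
translate([0, 2550, 0]) cube([3250, 200, 2600]);
translate([0, 200, 0]) cube([200, 2350, 2600]);
translate([3050, 200, 0]) cube([200, 2350, 2600]);
translate([1500, 200, 0]) cube([200, 1000, 2600]);
translate([1500, 2200, 0]) cube([200, 350, 2600]);


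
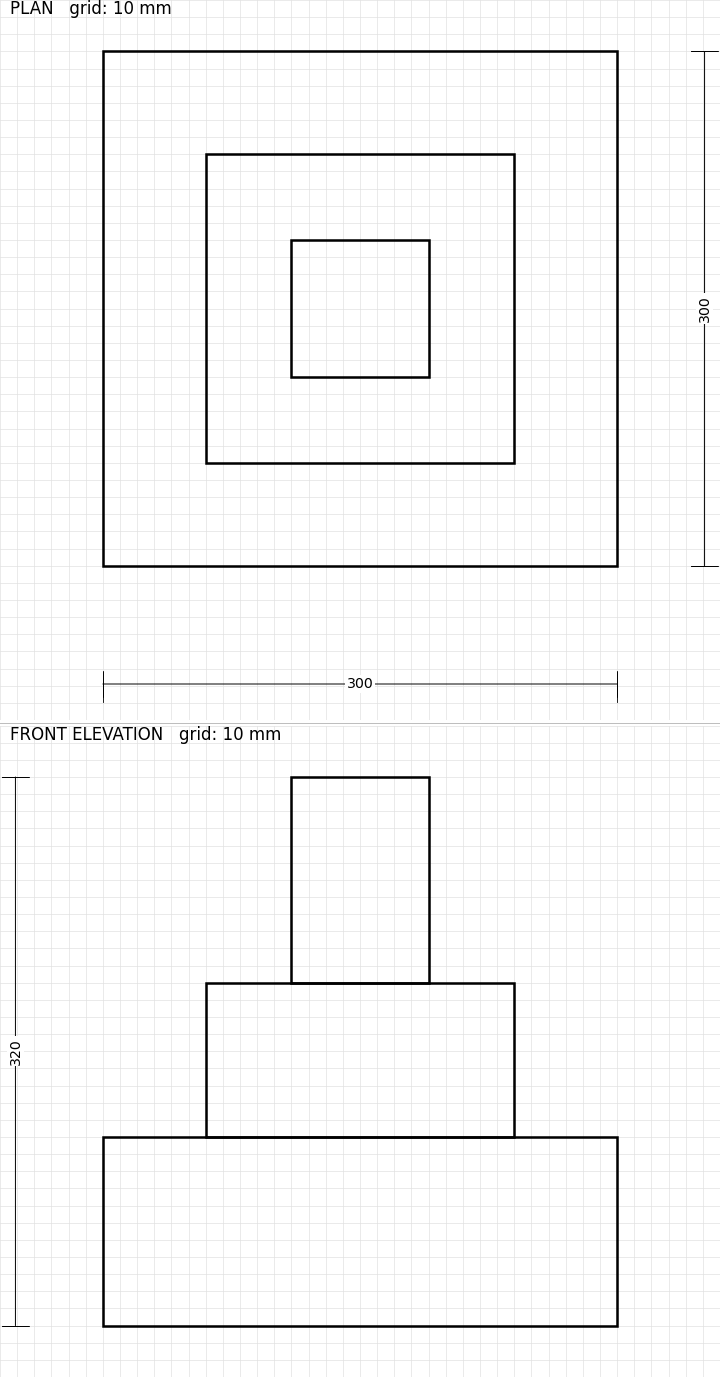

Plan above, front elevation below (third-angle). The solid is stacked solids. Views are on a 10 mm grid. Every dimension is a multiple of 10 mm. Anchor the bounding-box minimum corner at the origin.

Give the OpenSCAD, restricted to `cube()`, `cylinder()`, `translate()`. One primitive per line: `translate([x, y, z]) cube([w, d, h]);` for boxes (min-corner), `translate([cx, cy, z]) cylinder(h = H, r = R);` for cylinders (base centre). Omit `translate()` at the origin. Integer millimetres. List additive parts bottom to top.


cube([300, 300, 110]);
translate([60, 60, 110]) cube([180, 180, 90]);
translate([110, 110, 200]) cube([80, 80, 120]);


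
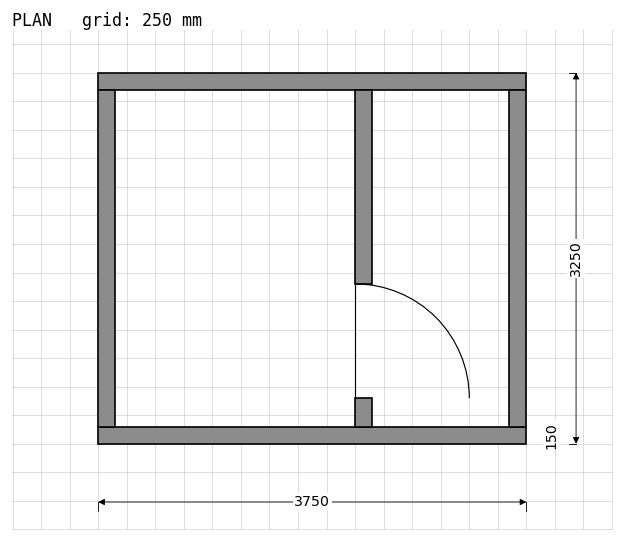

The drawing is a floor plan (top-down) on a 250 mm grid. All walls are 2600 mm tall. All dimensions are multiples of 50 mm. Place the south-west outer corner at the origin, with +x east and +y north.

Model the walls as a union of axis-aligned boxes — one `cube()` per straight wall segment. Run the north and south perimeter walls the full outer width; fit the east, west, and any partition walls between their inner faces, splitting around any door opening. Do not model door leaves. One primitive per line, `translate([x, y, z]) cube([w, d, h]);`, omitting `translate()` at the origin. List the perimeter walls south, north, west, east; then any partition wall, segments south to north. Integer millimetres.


cube([3750, 150, 2600]);
translate([0, 3100, 0]) cube([3750, 150, 2600]);
translate([0, 150, 0]) cube([150, 2950, 2600]);
translate([3600, 150, 0]) cube([150, 2950, 2600]);
translate([2250, 150, 0]) cube([150, 250, 2600]);
translate([2250, 1400, 0]) cube([150, 1700, 2600]);


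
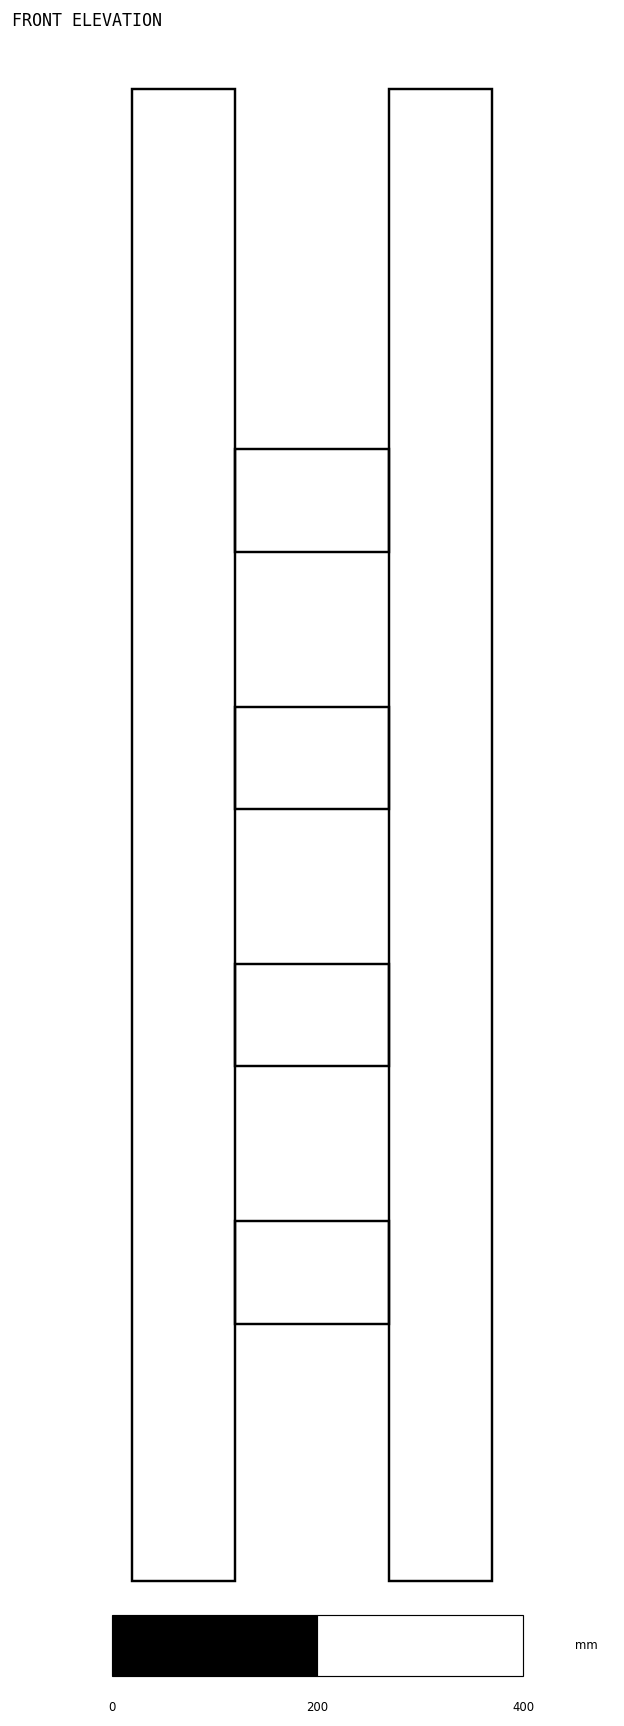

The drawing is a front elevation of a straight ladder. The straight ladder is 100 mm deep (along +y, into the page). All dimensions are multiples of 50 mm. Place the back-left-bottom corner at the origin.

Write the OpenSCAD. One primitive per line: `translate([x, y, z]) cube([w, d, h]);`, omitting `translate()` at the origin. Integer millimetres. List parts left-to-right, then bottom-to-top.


cube([100, 100, 1450]);
translate([100, 0, 250]) cube([150, 100, 100]);
translate([100, 0, 500]) cube([150, 100, 100]);
translate([100, 0, 750]) cube([150, 100, 100]);
translate([100, 0, 1000]) cube([150, 100, 100]);
translate([250, 0, 0]) cube([100, 100, 1450]);
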